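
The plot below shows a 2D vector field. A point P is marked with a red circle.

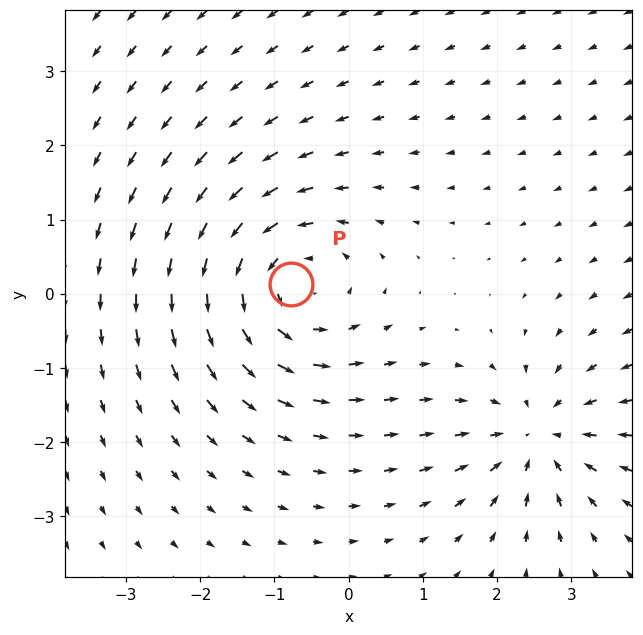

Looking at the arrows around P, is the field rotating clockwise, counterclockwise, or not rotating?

Near P at (-0.8, 0.1) the arrows circulate counterclockwise. The curl (z-component) there is about +4; positive curl means counterclockwise rotation.

counterclockwise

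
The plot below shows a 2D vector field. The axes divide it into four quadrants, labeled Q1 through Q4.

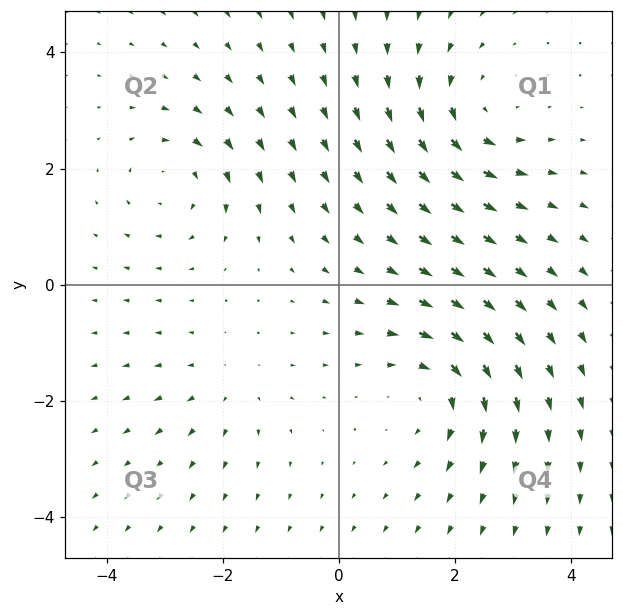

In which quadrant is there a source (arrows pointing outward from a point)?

The source sits at approximately (-1.9, -1.8), which lies in quadrant Q3. The divergence there is about +2, positive as expected for a source.

Q3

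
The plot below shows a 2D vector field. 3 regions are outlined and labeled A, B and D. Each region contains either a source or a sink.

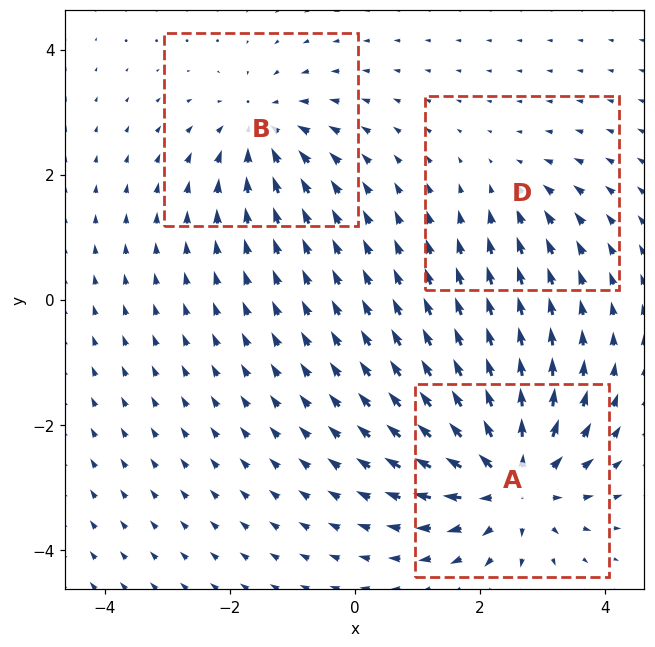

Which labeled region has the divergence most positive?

A

Divergence at each region's feature centre — A: about +6, B: about -4, D: about -2. Region A is most positive.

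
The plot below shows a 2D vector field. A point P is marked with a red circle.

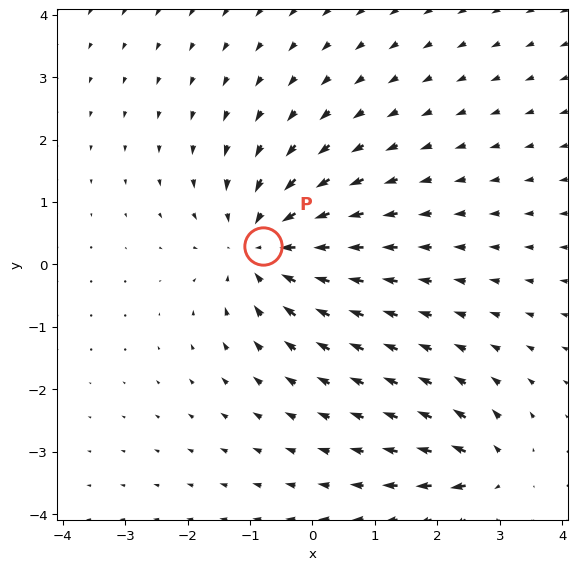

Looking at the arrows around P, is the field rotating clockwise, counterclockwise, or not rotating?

not rotating

Near P at (-0.8, 0.3) the arrows show no circulation. The curl there is ≈0.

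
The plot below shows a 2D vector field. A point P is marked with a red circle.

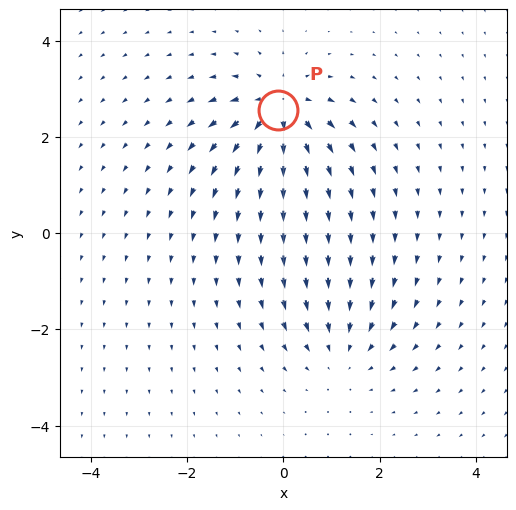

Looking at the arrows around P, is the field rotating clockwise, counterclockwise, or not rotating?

not rotating

Near P at (-0.1, 2.6) the arrows show no circulation. The curl there is ≈0.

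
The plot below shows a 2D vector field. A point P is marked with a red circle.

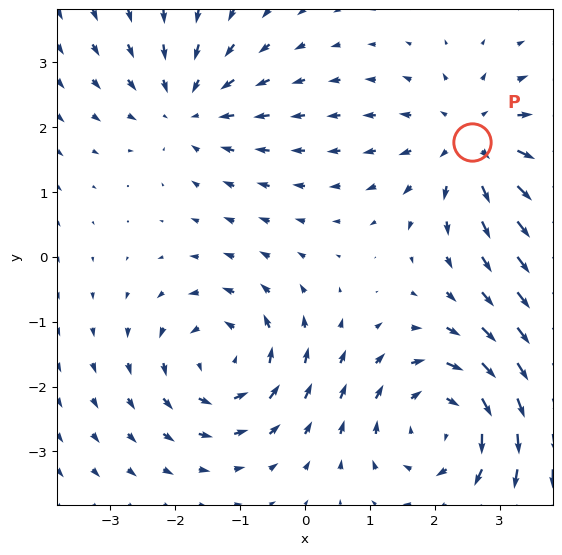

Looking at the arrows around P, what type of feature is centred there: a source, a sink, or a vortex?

source

At P (2.6, 1.8) the arrows spread outward. Divergence about +4, curl ≈0 — positive divergence with near-zero curl is a source.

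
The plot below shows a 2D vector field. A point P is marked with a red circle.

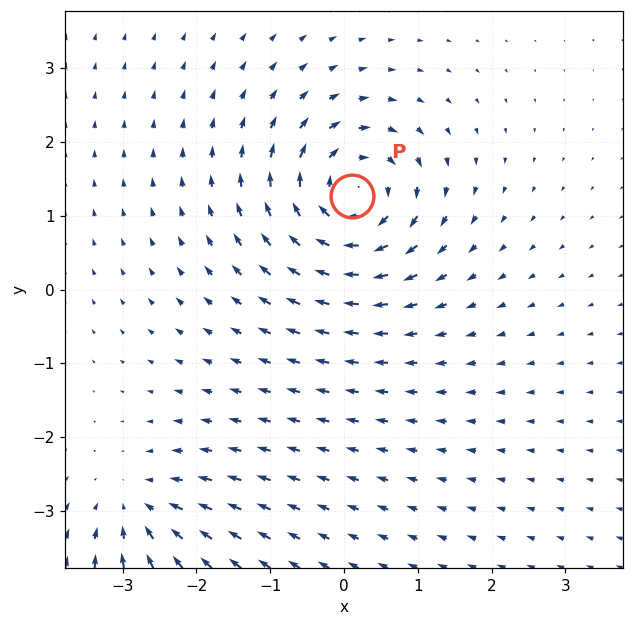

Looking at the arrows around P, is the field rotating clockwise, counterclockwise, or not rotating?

clockwise

Near P at (0.1, 1.3) the arrows circulate clockwise. The curl (z-component) there is about -6; negative curl means clockwise rotation.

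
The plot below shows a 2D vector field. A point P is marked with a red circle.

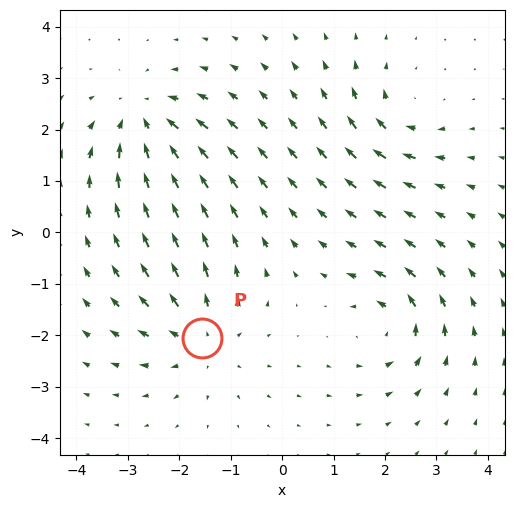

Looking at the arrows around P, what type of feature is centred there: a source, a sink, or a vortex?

At P (-1.6, -2.0) the arrows spread outward. Divergence about +4, curl ≈0 — positive divergence with near-zero curl is a source.

source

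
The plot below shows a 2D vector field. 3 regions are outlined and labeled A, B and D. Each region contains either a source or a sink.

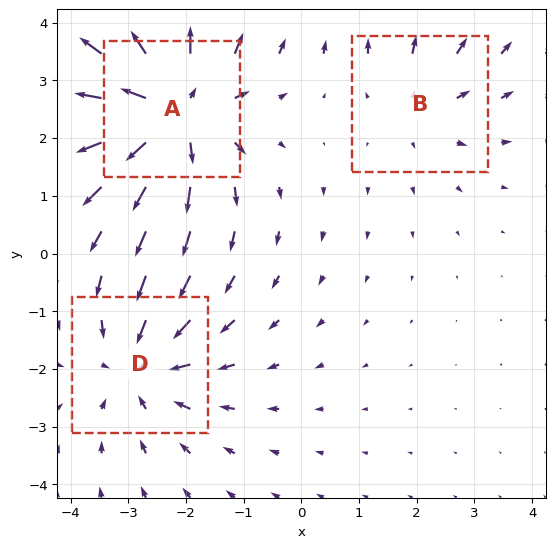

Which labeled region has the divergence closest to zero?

B

Divergence at each region's feature centre — A: about +5, B: about +2, D: about -3. Region B is closest to zero.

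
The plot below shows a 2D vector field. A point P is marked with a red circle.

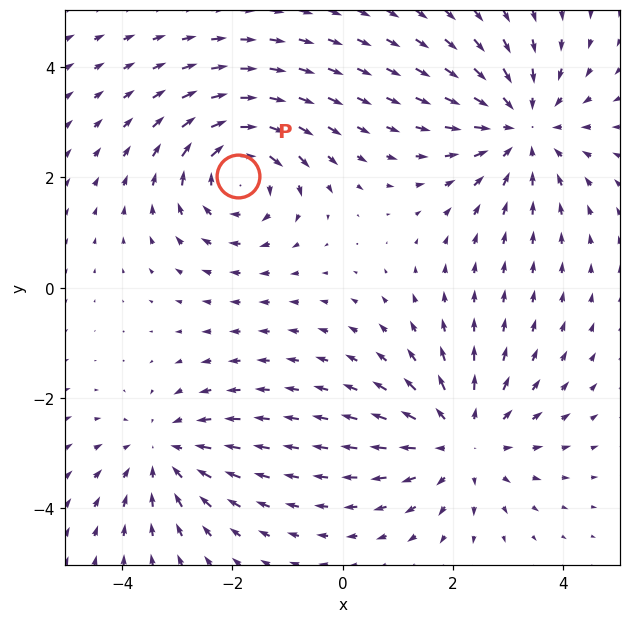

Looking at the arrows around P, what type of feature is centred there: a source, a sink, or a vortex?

At P (-1.9, 2.0) the arrows circulate clockwise. Divergence ≈0, curl about -4 — near-zero divergence with nonzero curl is a vortex.

vortex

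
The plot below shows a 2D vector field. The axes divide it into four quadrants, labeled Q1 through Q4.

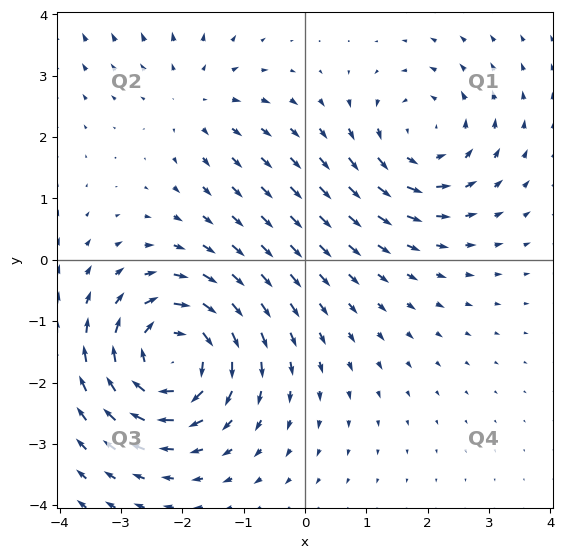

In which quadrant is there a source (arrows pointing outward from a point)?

The source sits at approximately (-1.8, 2.6), which lies in quadrant Q2. The divergence there is about +2, positive as expected for a source.

Q2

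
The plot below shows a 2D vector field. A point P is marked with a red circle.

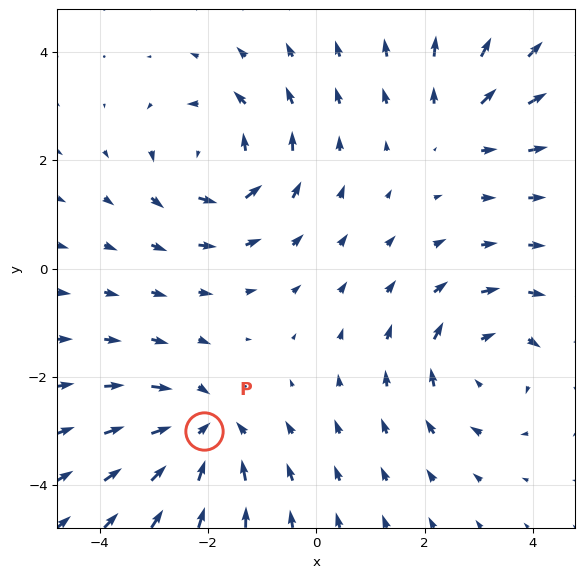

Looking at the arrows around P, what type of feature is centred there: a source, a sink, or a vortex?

At P (-2.1, -3.0) the arrows converge inward. Divergence about -6, curl ≈0 — negative divergence with near-zero curl is a sink.

sink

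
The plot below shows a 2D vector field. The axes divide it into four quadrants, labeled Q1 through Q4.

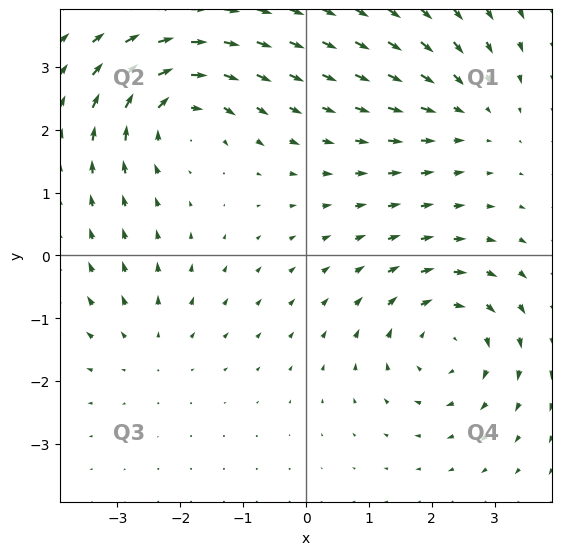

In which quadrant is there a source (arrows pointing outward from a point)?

Q3

The source sits at approximately (-2.5, -1.5), which lies in quadrant Q3. The divergence there is about +2, positive as expected for a source.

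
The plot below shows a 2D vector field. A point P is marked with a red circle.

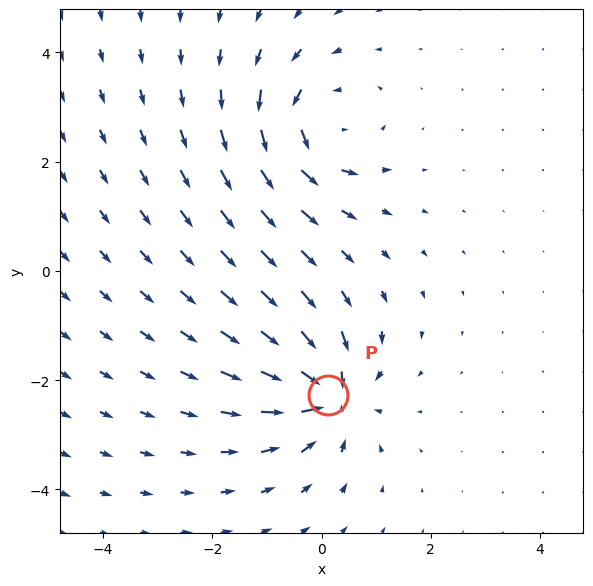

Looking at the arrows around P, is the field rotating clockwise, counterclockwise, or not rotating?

not rotating

Near P at (0.1, -2.3) the arrows show no circulation. The curl there is ≈0.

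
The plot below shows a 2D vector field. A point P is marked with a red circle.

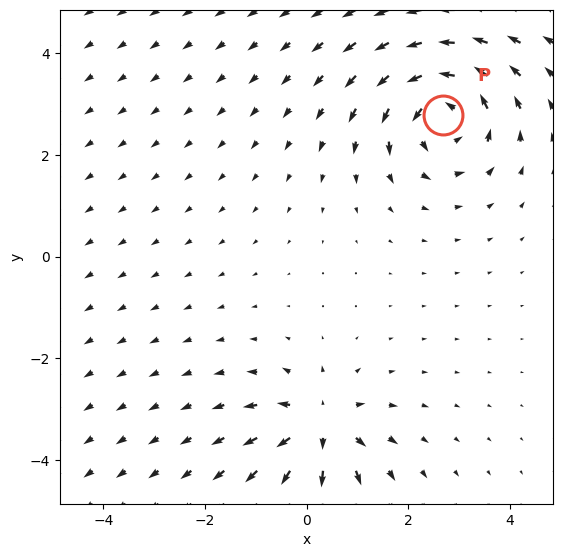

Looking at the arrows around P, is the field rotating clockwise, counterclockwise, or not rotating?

counterclockwise

Near P at (2.7, 2.8) the arrows circulate counterclockwise. The curl (z-component) there is about +5; positive curl means counterclockwise rotation.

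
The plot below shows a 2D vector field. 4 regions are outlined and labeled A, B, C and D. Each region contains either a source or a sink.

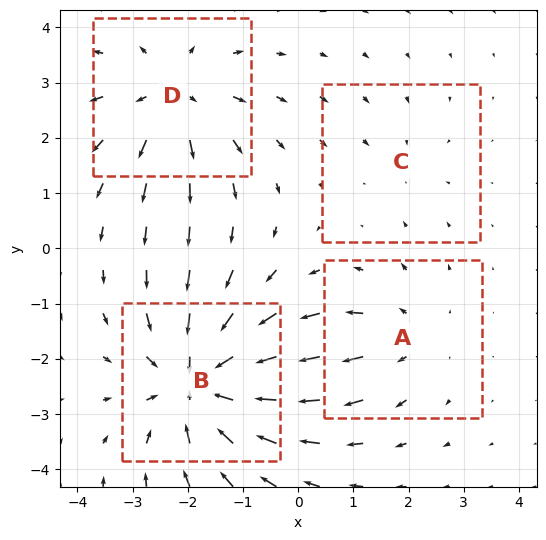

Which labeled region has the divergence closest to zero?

C

Divergence at each region's feature centre — A: about +3, B: about -6, C: about -2, D: about +4. Region C is closest to zero.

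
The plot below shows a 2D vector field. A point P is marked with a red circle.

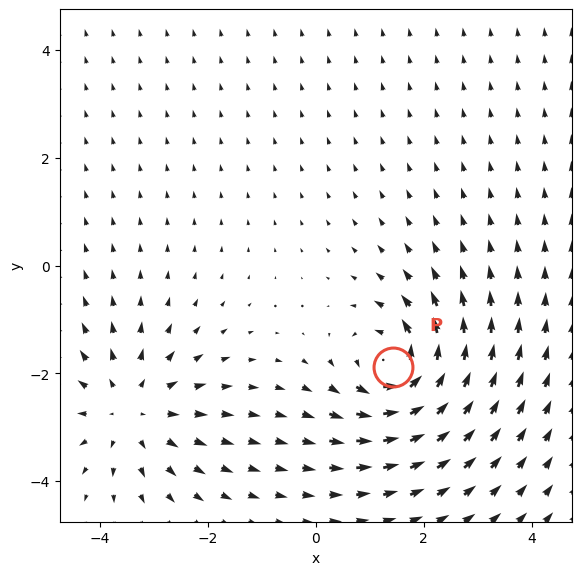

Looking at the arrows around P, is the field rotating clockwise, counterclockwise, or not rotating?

counterclockwise

Near P at (1.4, -1.9) the arrows circulate counterclockwise. The curl (z-component) there is about +7; positive curl means counterclockwise rotation.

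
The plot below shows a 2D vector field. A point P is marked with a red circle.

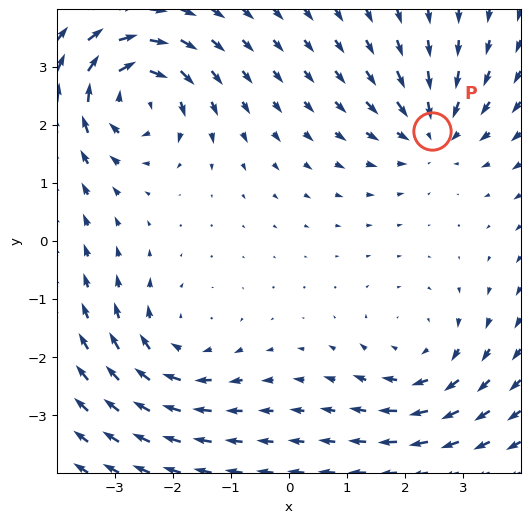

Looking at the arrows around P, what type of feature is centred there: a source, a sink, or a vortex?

sink

At P (2.5, 1.9) the arrows converge inward. Divergence about -4, curl ≈0 — negative divergence with near-zero curl is a sink.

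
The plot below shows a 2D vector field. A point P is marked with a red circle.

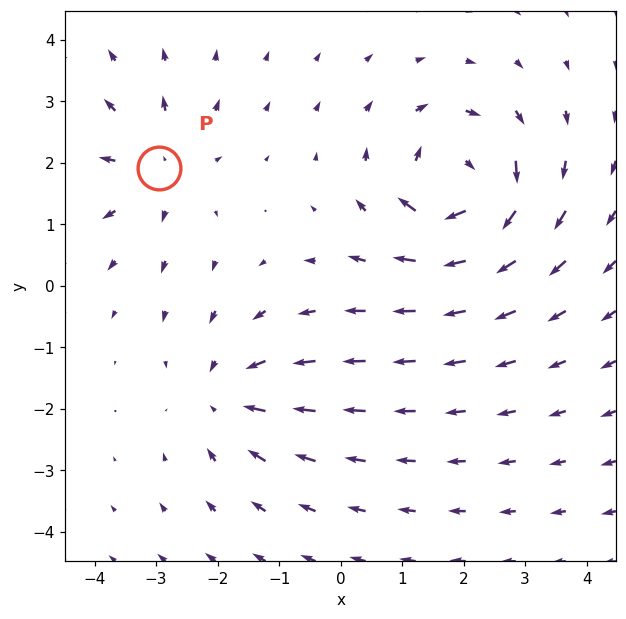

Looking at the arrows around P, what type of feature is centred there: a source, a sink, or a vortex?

source

At P (-2.9, 1.9) the arrows spread outward. Divergence about +3, curl ≈0 — positive divergence with near-zero curl is a source.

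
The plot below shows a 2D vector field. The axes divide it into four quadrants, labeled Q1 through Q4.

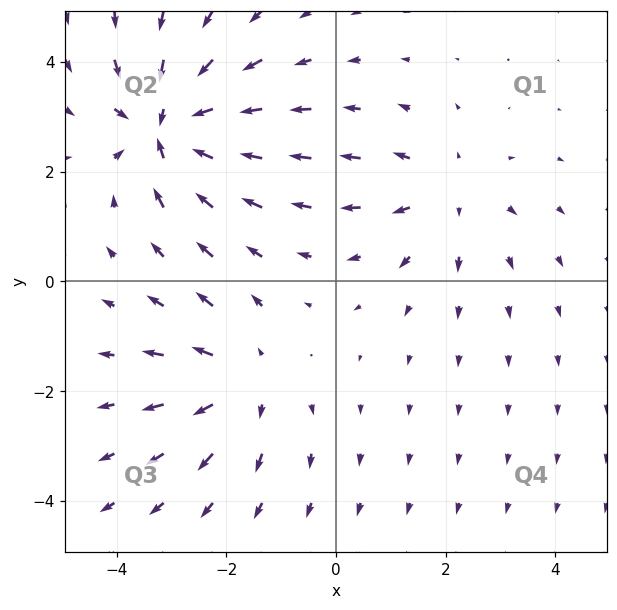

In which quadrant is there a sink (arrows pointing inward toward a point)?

The sink sits at approximately (-3.1, 2.8), which lies in quadrant Q2. The divergence there is about -6, negative as expected for a sink.

Q2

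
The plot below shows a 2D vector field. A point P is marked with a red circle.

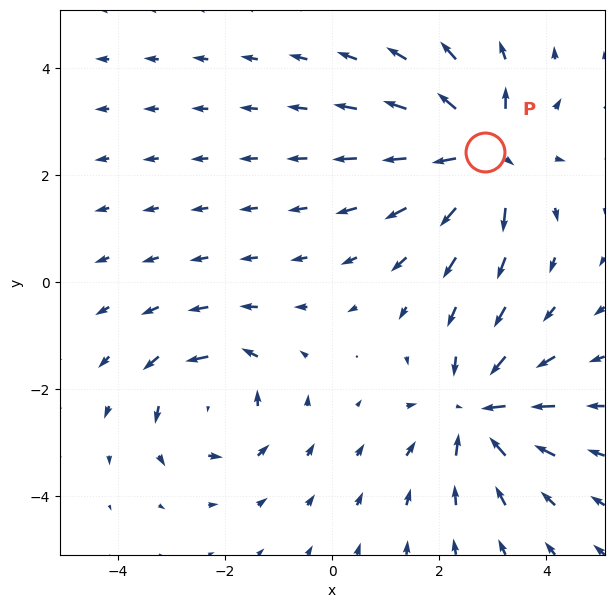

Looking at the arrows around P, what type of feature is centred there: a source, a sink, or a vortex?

source

At P (2.8, 2.4) the arrows spread outward. Divergence about +7, curl ≈0 — positive divergence with near-zero curl is a source.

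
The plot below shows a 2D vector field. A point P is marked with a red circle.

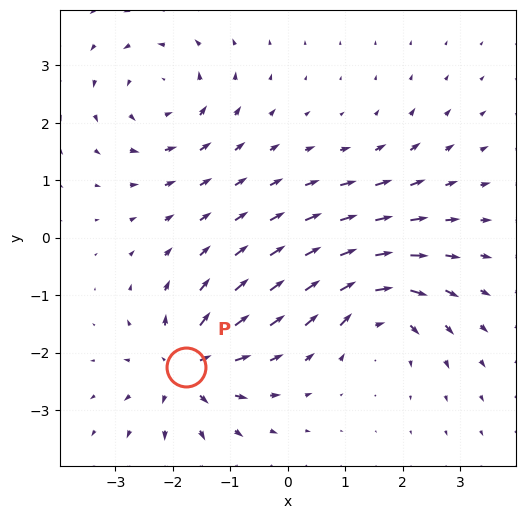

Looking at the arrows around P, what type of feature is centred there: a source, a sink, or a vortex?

At P (-1.8, -2.3) the arrows spread outward. Divergence about +7, curl ≈0 — positive divergence with near-zero curl is a source.

source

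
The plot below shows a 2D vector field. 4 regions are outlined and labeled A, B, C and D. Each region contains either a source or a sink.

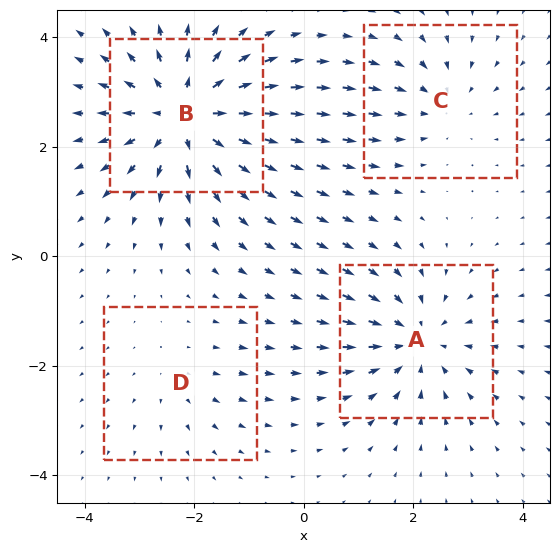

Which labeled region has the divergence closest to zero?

Divergence at each region's feature centre — A: about -5, B: about +6, C: about -3, D: about +2. Region D is closest to zero.

D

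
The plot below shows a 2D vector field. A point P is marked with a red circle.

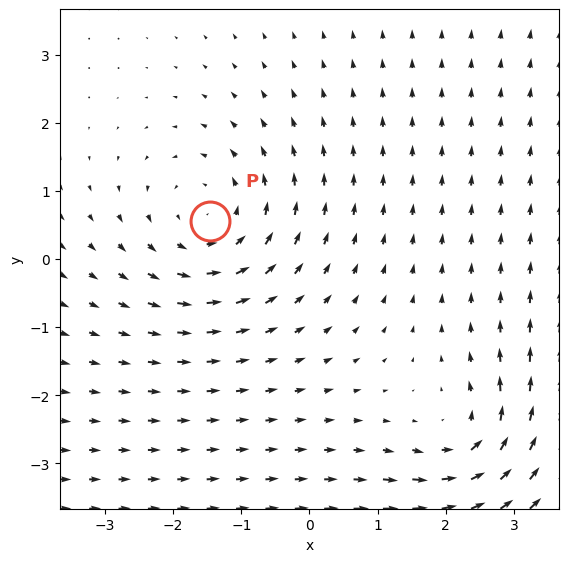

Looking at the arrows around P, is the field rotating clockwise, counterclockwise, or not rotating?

counterclockwise

Near P at (-1.5, 0.6) the arrows circulate counterclockwise. The curl (z-component) there is about +3; positive curl means counterclockwise rotation.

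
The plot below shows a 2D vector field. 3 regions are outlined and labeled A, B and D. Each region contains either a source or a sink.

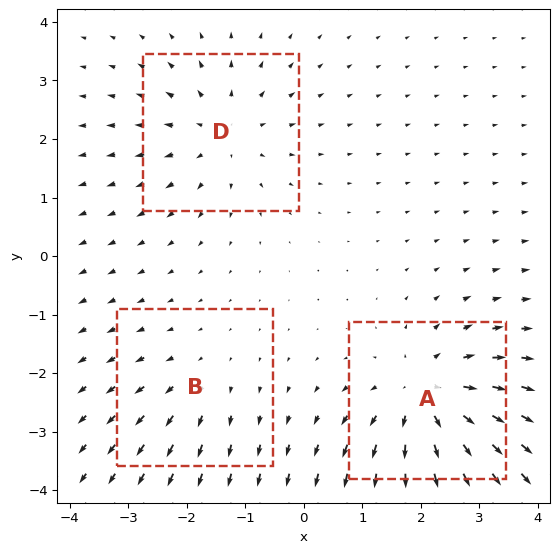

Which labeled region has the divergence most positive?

A

Divergence at each region's feature centre — A: about +4, B: about +2, D: about +3. Region A is most positive.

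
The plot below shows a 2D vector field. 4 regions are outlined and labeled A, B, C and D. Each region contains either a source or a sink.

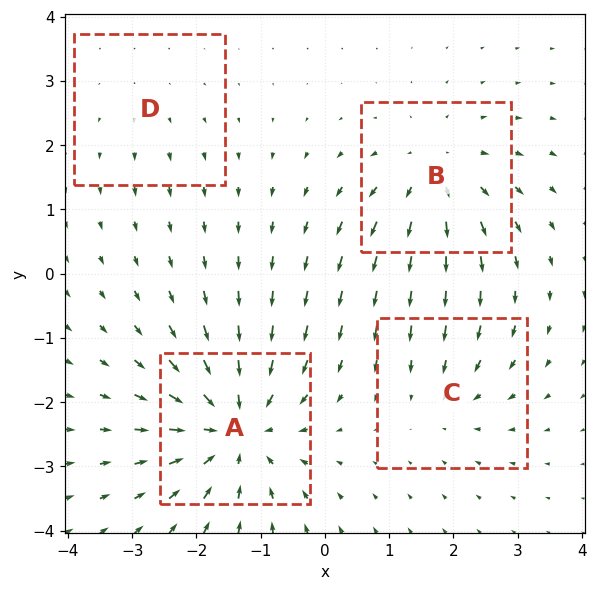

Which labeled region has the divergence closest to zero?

Divergence at each region's feature centre — A: about -7, B: about +5, C: about -3, D: about +2. Region D is closest to zero.

D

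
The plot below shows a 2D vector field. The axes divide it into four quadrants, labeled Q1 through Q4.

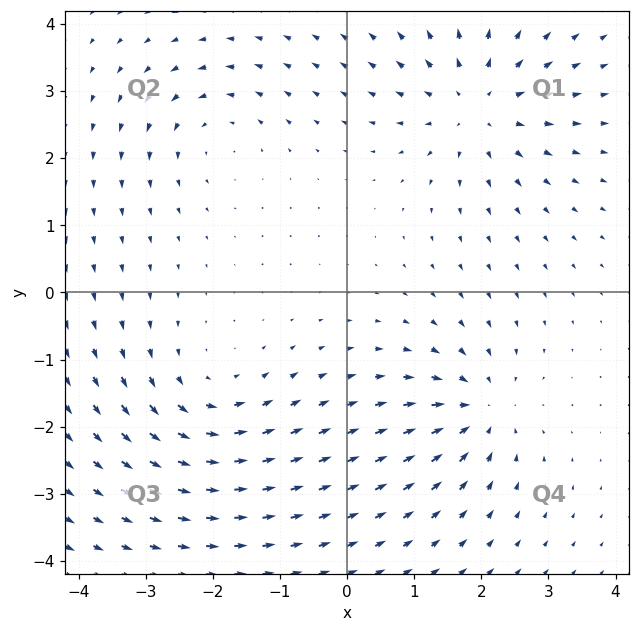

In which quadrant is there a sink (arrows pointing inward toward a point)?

The sink sits at approximately (2.0, -1.8), which lies in quadrant Q4. The divergence there is about -5, negative as expected for a sink.

Q4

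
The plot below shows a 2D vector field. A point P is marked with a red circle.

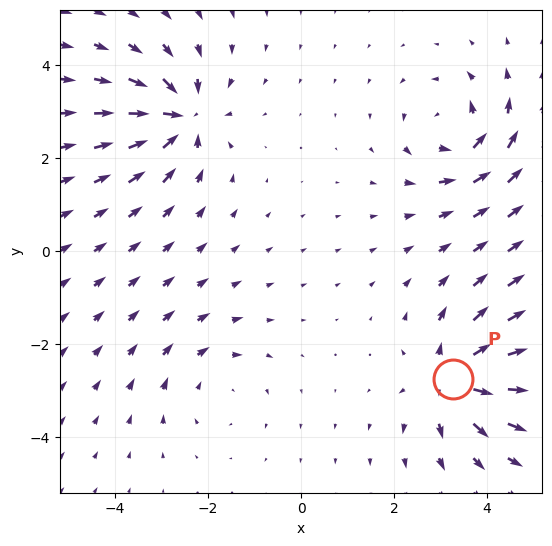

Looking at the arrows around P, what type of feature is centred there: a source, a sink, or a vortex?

source

At P (3.3, -2.7) the arrows spread outward. Divergence about +6, curl ≈0 — positive divergence with near-zero curl is a source.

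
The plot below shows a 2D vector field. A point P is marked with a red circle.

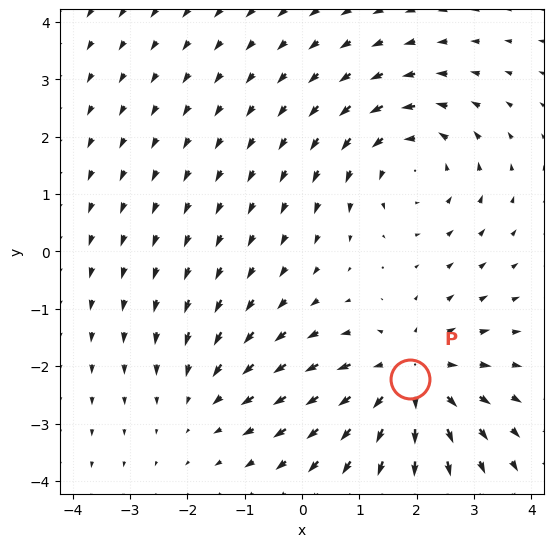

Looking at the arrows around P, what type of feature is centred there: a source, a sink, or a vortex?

At P (1.9, -2.2) the arrows spread outward. Divergence about +4, curl ≈0 — positive divergence with near-zero curl is a source.

source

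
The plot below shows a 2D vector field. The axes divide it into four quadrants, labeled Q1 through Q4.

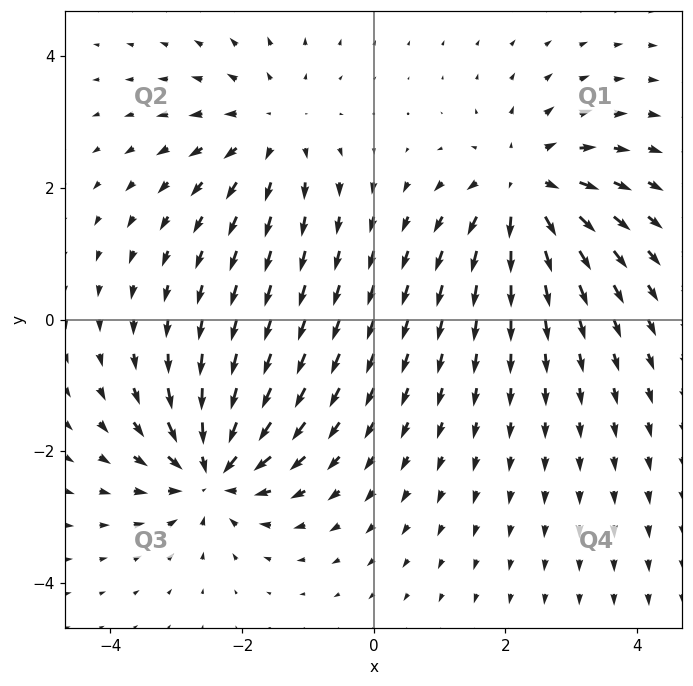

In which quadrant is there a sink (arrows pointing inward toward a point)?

Q3

The sink sits at approximately (-2.5, -2.3), which lies in quadrant Q3. The divergence there is about -5, negative as expected for a sink.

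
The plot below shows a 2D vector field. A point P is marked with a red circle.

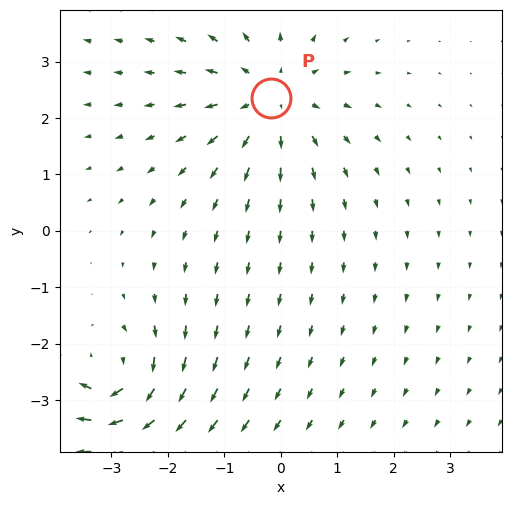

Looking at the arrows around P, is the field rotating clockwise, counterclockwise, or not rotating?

not rotating

Near P at (-0.2, 2.4) the arrows show no circulation. The curl there is ≈0.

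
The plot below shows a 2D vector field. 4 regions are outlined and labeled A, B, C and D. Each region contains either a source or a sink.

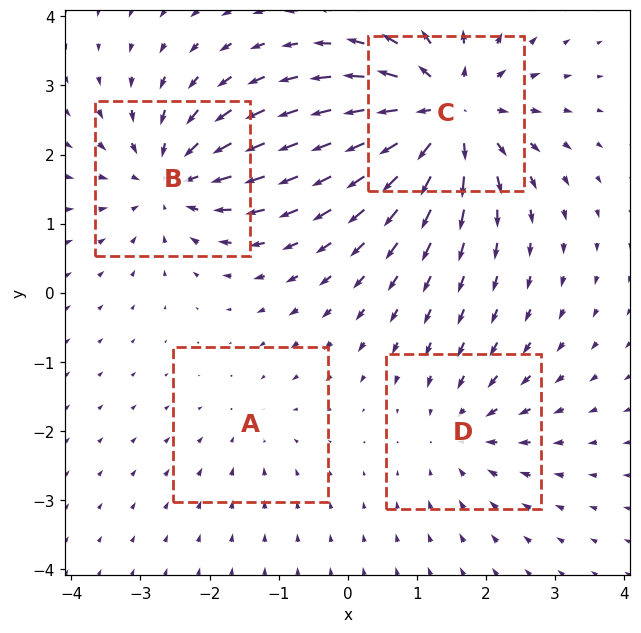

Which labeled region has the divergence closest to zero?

A

Divergence at each region's feature centre — A: about -2, B: about -6, C: about +8, D: about -4. Region A is closest to zero.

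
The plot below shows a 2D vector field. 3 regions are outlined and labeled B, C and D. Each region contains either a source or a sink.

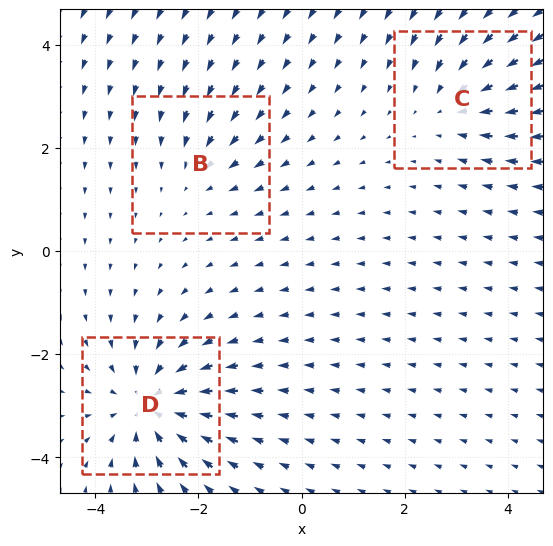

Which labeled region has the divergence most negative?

Divergence at each region's feature centre — B: about -2, C: about -3, D: about -4. Region D is most negative.

D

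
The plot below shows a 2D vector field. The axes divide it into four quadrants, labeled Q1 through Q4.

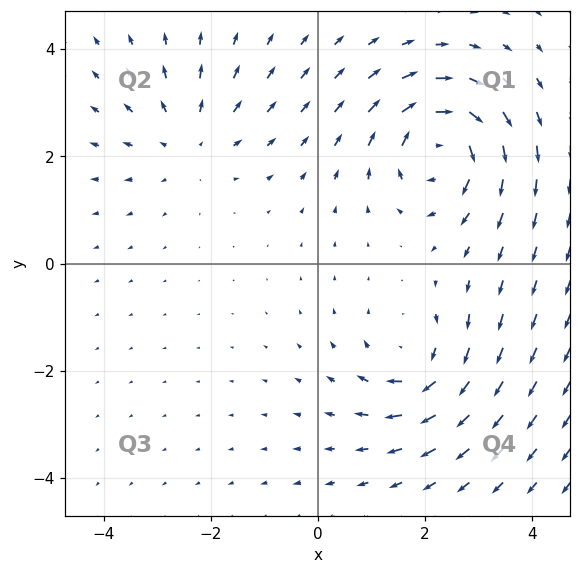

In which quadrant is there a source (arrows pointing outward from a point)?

Q2

The source sits at approximately (-2.4, 2.3), which lies in quadrant Q2. The divergence there is about +3, positive as expected for a source.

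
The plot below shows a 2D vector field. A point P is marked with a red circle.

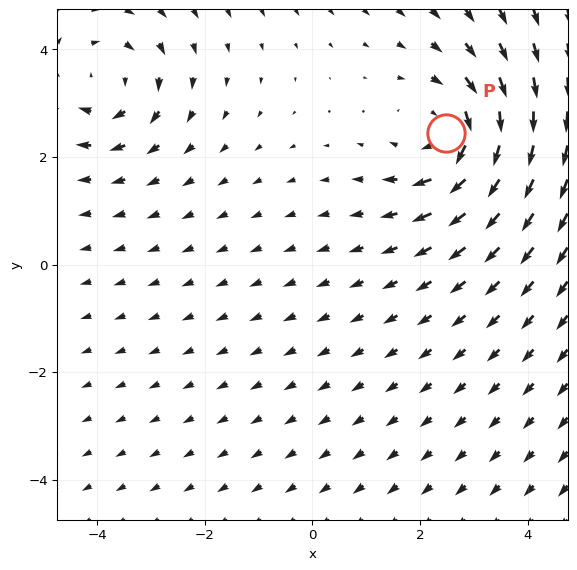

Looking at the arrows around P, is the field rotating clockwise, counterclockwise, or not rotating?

clockwise

Near P at (2.5, 2.4) the arrows circulate clockwise. The curl (z-component) there is about -4; negative curl means clockwise rotation.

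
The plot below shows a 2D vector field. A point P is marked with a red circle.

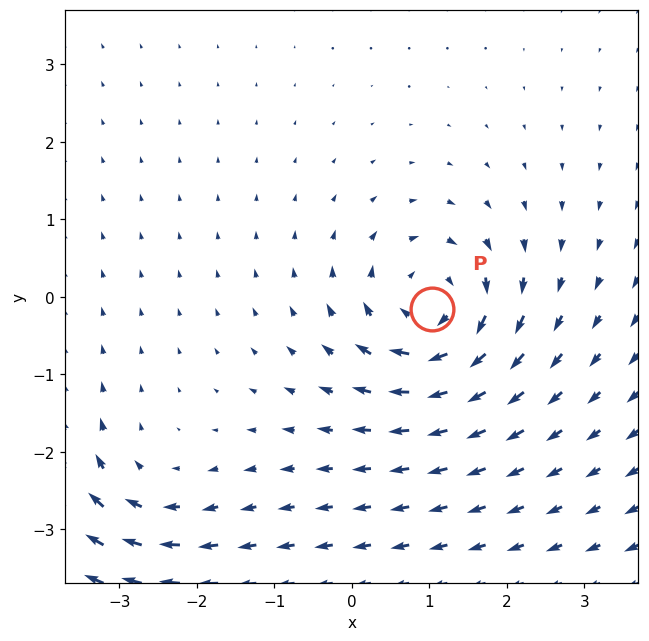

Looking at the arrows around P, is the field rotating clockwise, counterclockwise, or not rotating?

Near P at (1.0, -0.2) the arrows circulate clockwise. The curl (z-component) there is about -6; negative curl means clockwise rotation.

clockwise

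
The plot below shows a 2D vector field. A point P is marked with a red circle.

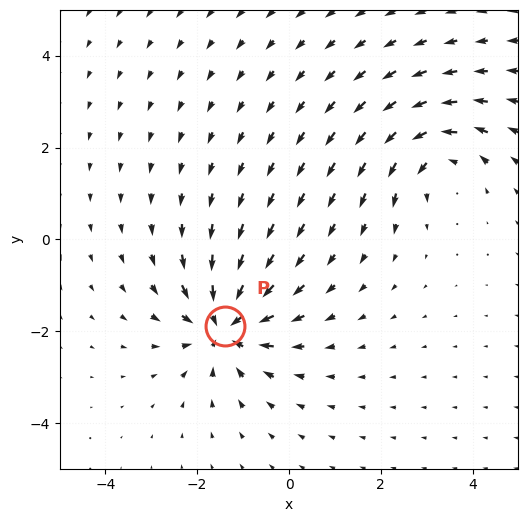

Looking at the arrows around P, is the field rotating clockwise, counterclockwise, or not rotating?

not rotating

Near P at (-1.4, -1.9) the arrows show no circulation. The curl there is ≈0.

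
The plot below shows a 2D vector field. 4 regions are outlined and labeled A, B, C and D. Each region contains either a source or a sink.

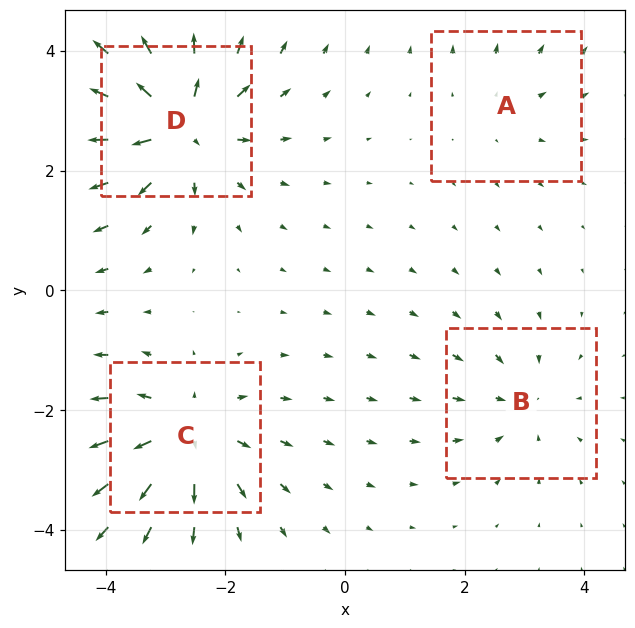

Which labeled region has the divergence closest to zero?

A

Divergence at each region's feature centre — A: about +2, B: about -3, C: about +6, D: about +8. Region A is closest to zero.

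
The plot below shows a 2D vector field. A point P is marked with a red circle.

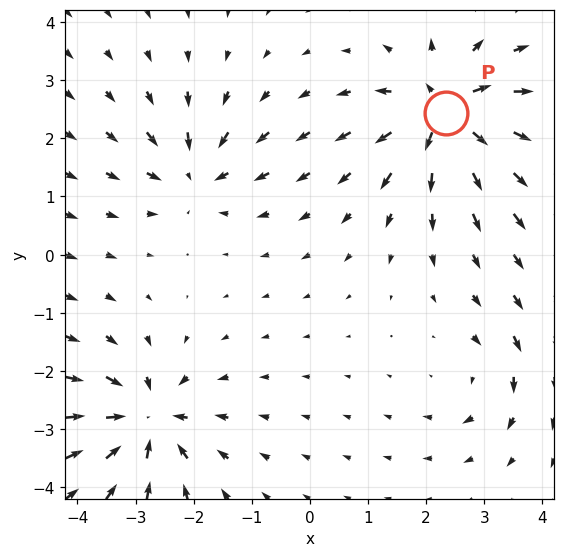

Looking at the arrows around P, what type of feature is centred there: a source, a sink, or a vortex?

source

At P (2.3, 2.4) the arrows spread outward. Divergence about +7, curl ≈0 — positive divergence with near-zero curl is a source.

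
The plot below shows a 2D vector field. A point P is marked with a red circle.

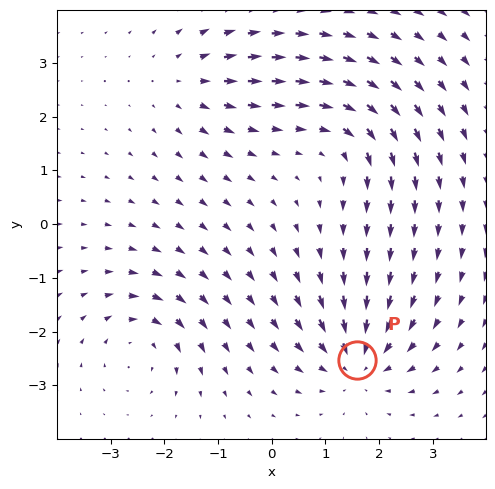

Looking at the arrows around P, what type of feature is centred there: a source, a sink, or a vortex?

At P (1.6, -2.5) the arrows converge inward. Divergence about -5, curl ≈0 — negative divergence with near-zero curl is a sink.

sink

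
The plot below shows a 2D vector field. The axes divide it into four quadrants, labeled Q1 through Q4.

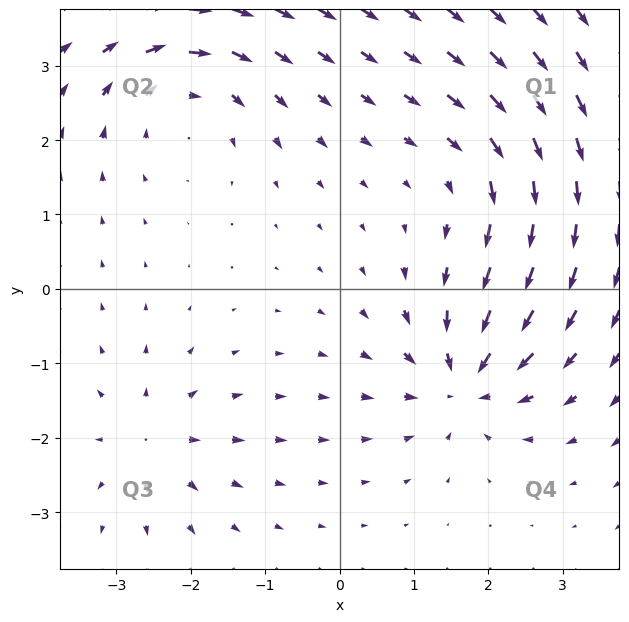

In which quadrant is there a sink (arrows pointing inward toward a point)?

The sink sits at approximately (1.7, -1.2), which lies in quadrant Q4. The divergence there is about -6, negative as expected for a sink.

Q4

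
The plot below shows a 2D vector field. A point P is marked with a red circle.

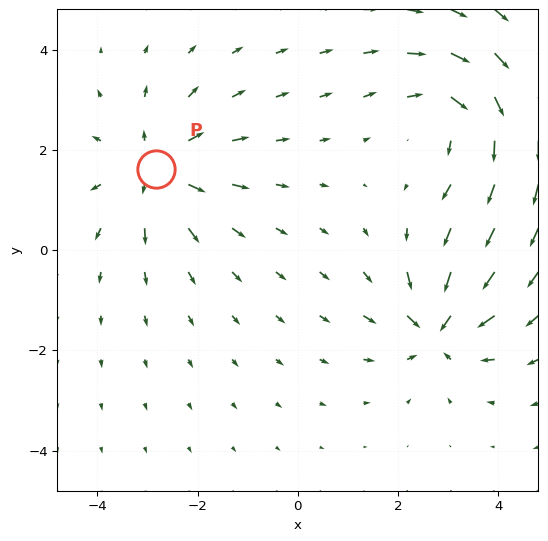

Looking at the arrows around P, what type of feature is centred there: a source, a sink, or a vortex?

At P (-2.8, 1.6) the arrows spread outward. Divergence about +4, curl ≈0 — positive divergence with near-zero curl is a source.

source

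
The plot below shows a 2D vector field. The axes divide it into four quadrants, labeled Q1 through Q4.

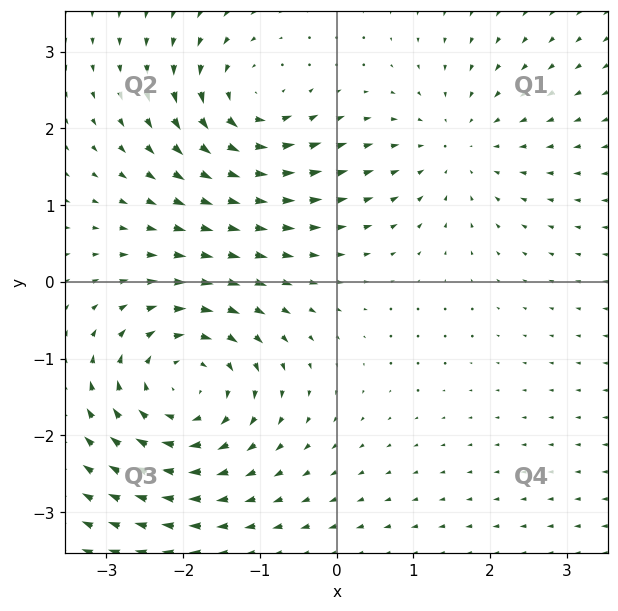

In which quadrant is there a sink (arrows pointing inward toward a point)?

Q1

The sink sits at approximately (1.6, 1.8), which lies in quadrant Q1. The divergence there is about -3, negative as expected for a sink.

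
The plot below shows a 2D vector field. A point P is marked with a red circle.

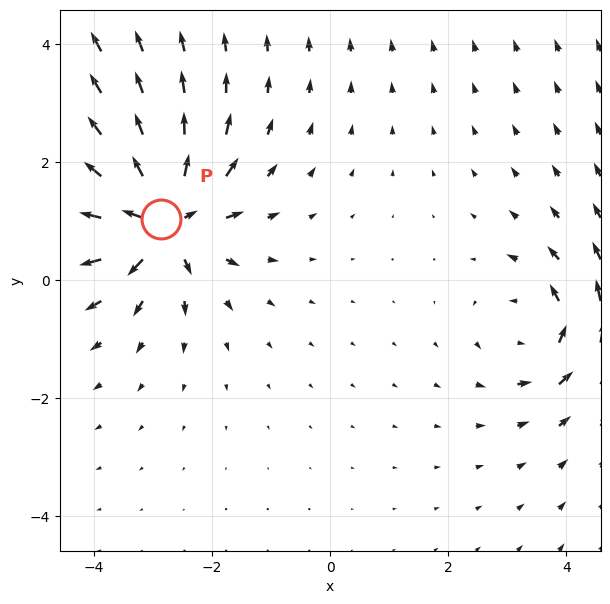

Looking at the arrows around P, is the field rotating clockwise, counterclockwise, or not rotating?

not rotating

Near P at (-2.9, 1.0) the arrows show no circulation. The curl there is ≈0.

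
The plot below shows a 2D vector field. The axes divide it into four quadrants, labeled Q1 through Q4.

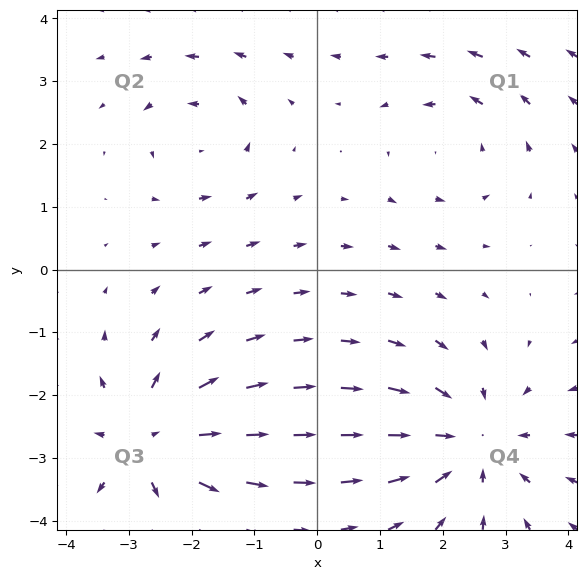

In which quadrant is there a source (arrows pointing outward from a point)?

The source sits at approximately (-2.7, -2.7), which lies in quadrant Q3. The divergence there is about +4, positive as expected for a source.

Q3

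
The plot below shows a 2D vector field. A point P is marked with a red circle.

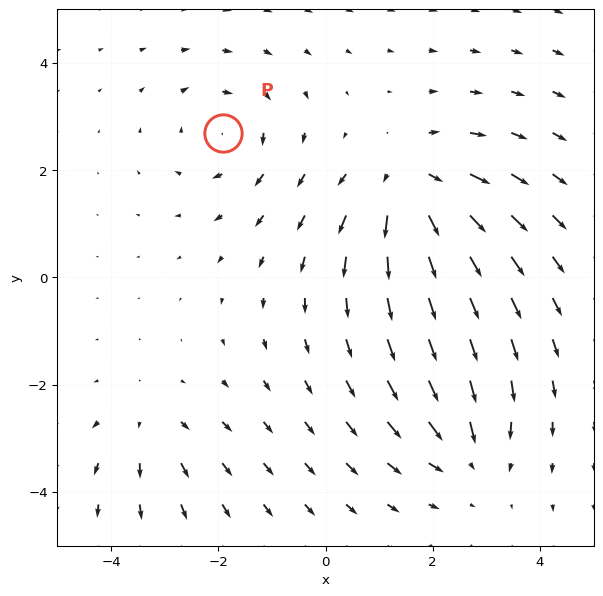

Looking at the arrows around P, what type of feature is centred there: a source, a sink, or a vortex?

vortex

At P (-1.9, 2.7) the arrows circulate clockwise. Divergence ≈0, curl about -3 — near-zero divergence with nonzero curl is a vortex.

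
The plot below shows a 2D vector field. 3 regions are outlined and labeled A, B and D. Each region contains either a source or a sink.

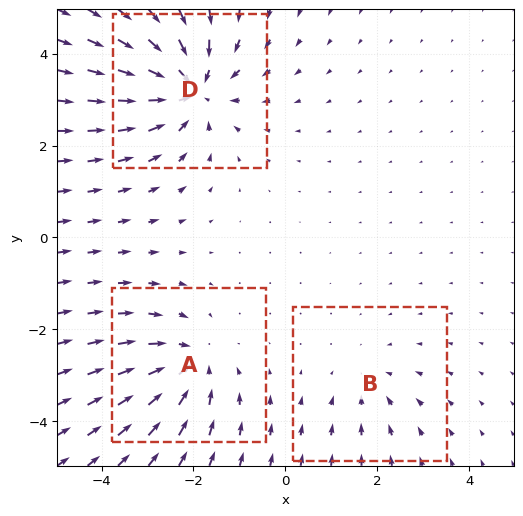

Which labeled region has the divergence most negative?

D

Divergence at each region's feature centre — A: about -3, B: about -2, D: about -5. Region D is most negative.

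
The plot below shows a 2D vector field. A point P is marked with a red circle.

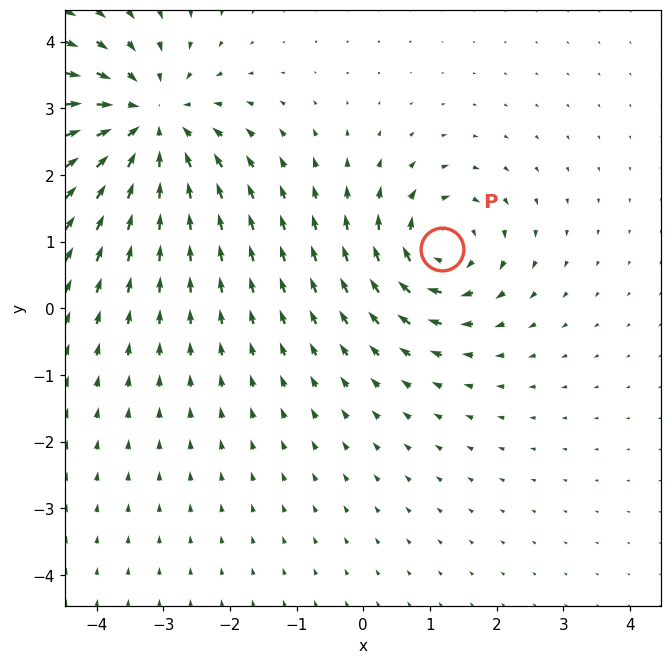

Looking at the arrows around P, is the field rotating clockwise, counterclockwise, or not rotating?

Near P at (1.2, 0.9) the arrows circulate clockwise. The curl (z-component) there is about -5; negative curl means clockwise rotation.

clockwise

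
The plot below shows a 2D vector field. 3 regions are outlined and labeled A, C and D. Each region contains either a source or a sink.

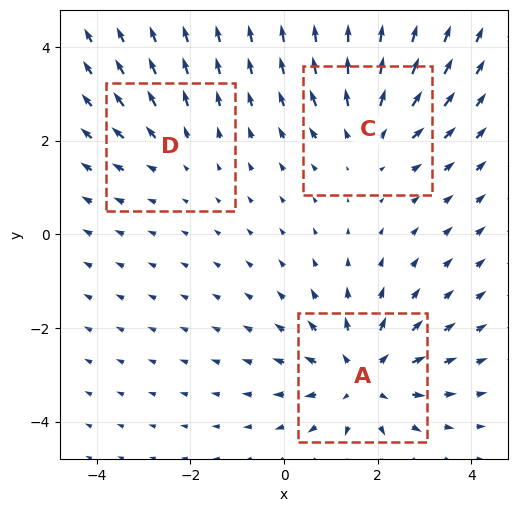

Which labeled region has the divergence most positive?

A

Divergence at each region's feature centre — A: about +4, C: about +3, D: about +2. Region A is most positive.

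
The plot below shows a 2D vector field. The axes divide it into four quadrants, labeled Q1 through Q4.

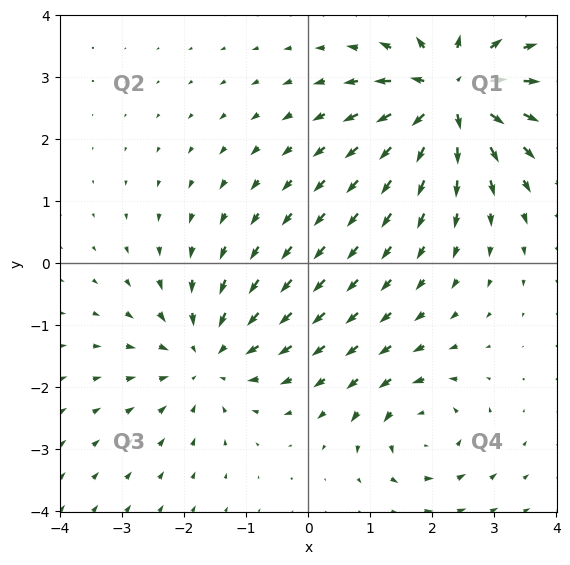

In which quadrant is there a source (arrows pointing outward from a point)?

Q1

The source sits at approximately (2.3, 2.7), which lies in quadrant Q1. The divergence there is about +6, positive as expected for a source.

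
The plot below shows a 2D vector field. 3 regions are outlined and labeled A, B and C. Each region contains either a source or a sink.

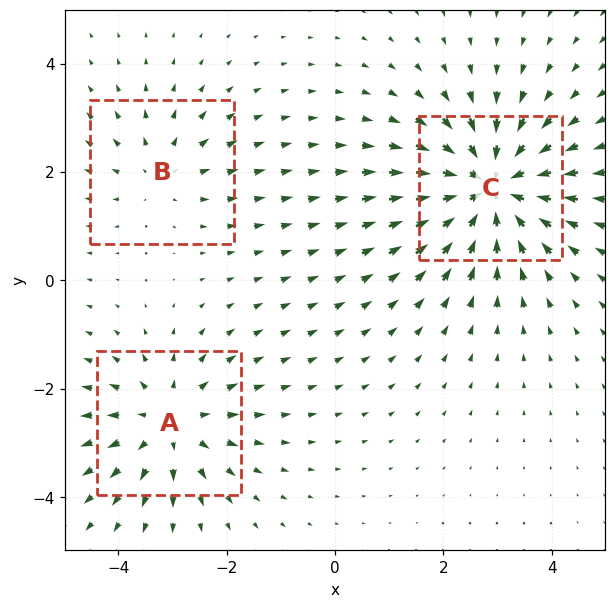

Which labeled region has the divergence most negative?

C

Divergence at each region's feature centre — A: about +3, B: about +2, C: about -5. Region C is most negative.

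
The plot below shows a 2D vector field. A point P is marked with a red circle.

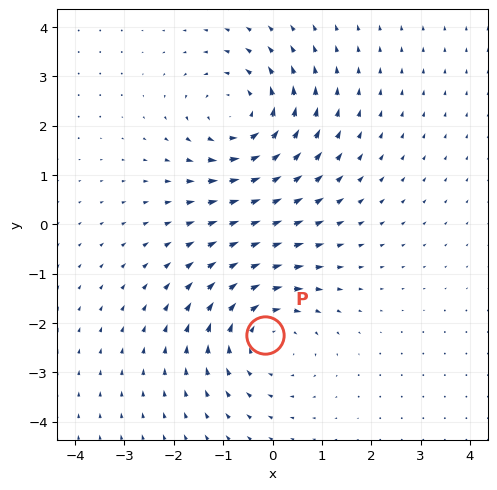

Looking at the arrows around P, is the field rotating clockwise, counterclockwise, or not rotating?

clockwise

Near P at (-0.2, -2.2) the arrows circulate clockwise. The curl (z-component) there is about -4; negative curl means clockwise rotation.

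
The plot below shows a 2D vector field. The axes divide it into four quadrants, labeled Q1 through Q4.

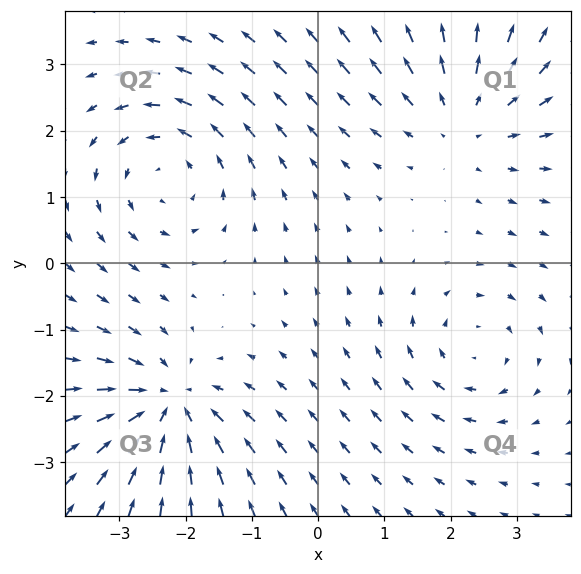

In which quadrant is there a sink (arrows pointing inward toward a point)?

The sink sits at approximately (-2.3, -2.1), which lies in quadrant Q3. The divergence there is about -5, negative as expected for a sink.

Q3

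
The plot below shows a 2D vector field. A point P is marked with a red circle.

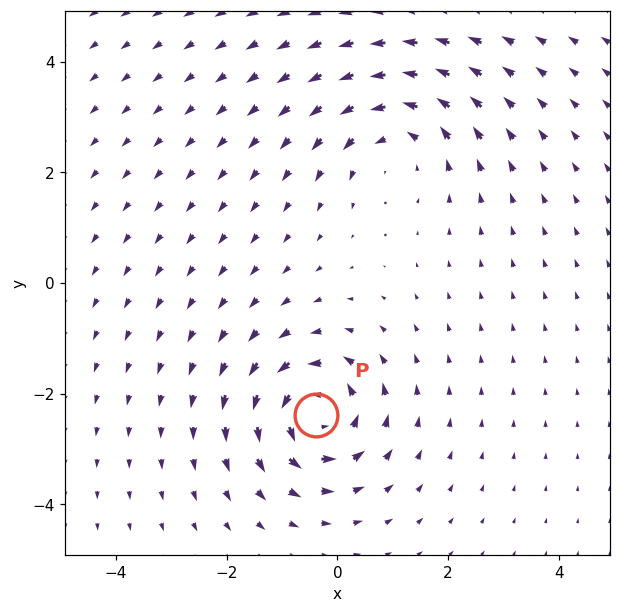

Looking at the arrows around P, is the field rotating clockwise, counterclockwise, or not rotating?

counterclockwise

Near P at (-0.4, -2.4) the arrows circulate counterclockwise. The curl (z-component) there is about +7; positive curl means counterclockwise rotation.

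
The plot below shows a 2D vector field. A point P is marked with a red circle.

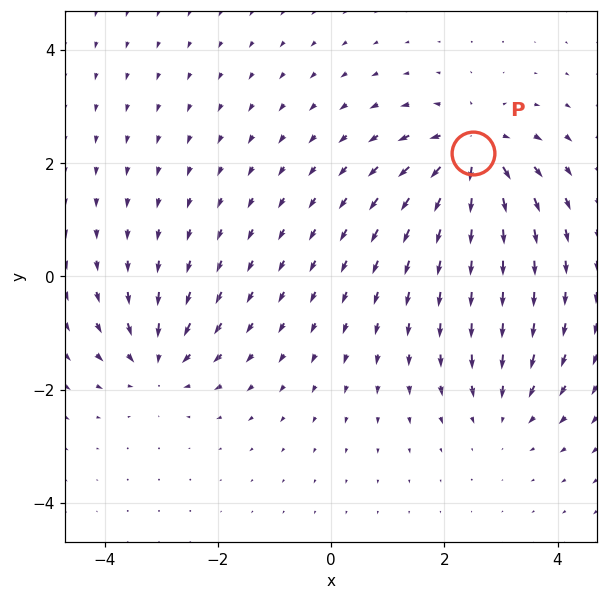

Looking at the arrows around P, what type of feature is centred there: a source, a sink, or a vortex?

source

At P (2.5, 2.2) the arrows spread outward. Divergence about +7, curl ≈0 — positive divergence with near-zero curl is a source.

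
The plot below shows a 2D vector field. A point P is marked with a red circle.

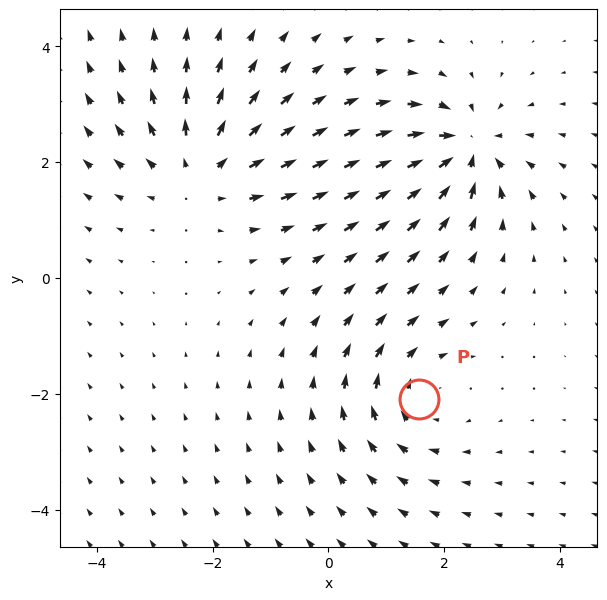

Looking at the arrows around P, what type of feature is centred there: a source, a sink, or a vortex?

vortex

At P (1.6, -2.1) the arrows circulate clockwise. Divergence ≈0, curl about -4 — near-zero divergence with nonzero curl is a vortex.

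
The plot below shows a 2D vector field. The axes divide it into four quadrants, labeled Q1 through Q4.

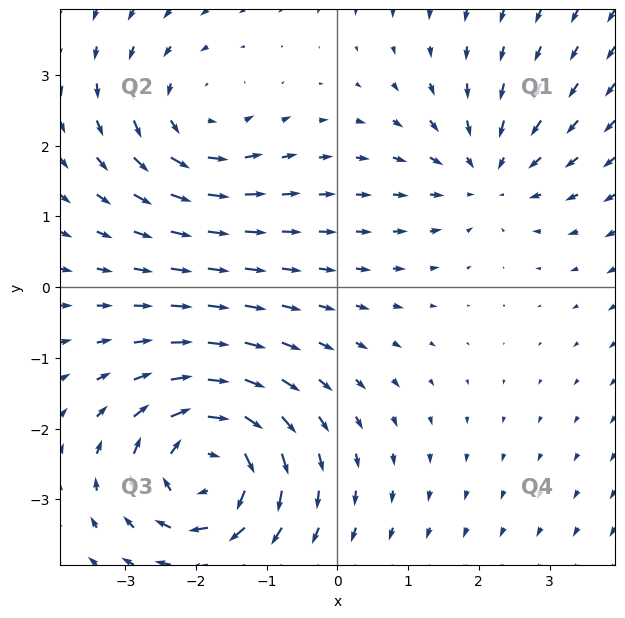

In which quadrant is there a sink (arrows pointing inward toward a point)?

The sink sits at approximately (2.1, 1.6), which lies in quadrant Q1. The divergence there is about -3, negative as expected for a sink.

Q1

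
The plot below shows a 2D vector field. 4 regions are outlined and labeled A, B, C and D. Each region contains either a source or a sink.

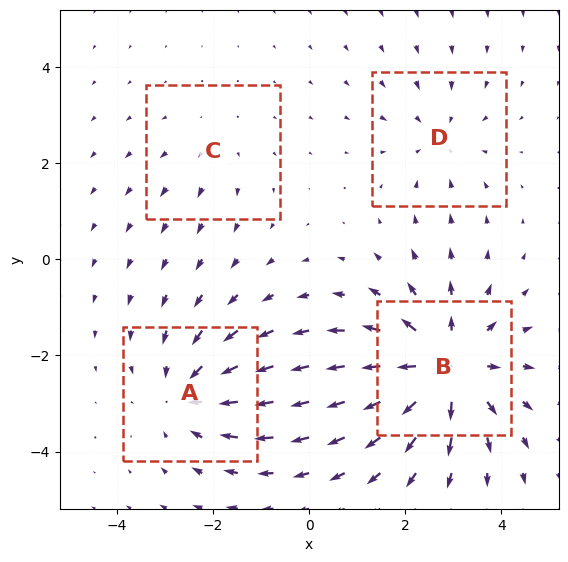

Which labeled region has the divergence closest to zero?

C

Divergence at each region's feature centre — A: about -4, B: about +6, C: about +2, D: about -3. Region C is closest to zero.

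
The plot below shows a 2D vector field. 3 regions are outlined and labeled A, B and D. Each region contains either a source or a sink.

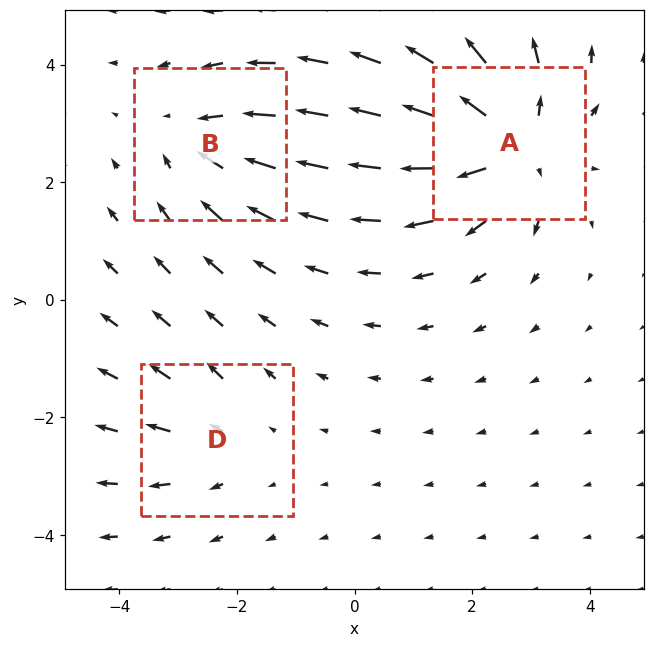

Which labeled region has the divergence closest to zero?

D

Divergence at each region's feature centre — A: about +5, B: about -3, D: about +2. Region D is closest to zero.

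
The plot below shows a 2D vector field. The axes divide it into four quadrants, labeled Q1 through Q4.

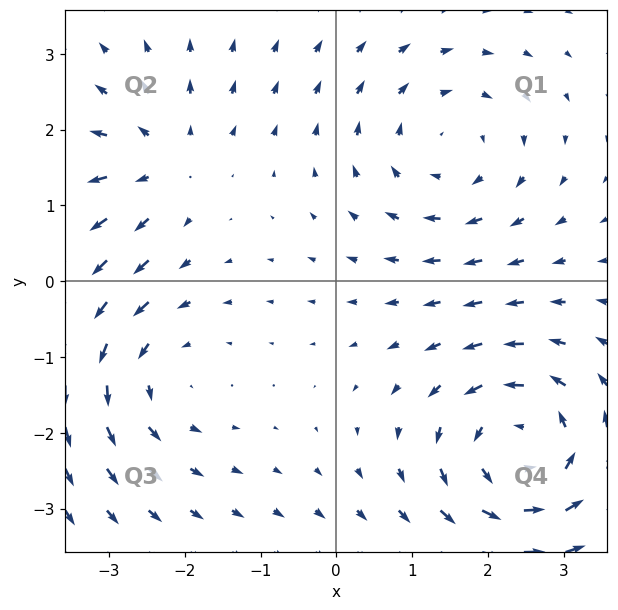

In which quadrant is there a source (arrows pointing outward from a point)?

Q2

The source sits at approximately (-2.3, 1.6), which lies in quadrant Q2. The divergence there is about +3, positive as expected for a source.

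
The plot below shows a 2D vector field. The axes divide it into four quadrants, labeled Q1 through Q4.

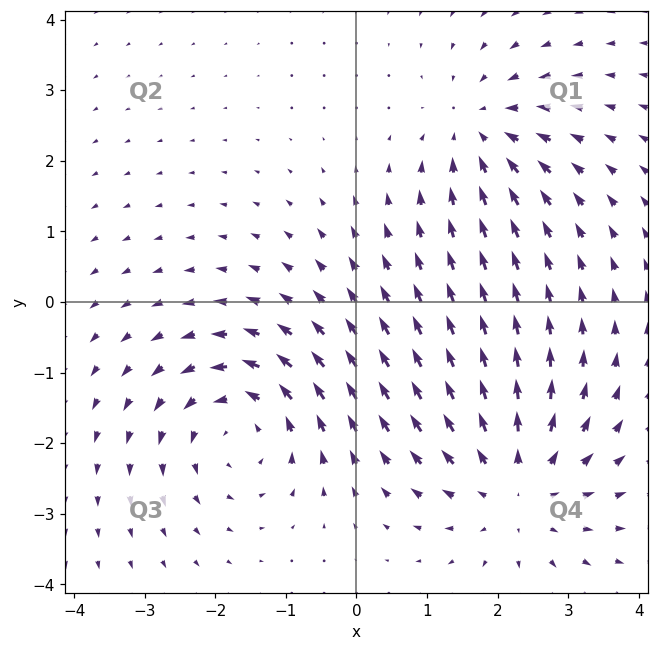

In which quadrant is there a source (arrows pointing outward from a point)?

Q4

The source sits at approximately (2.3, -2.6), which lies in quadrant Q4. The divergence there is about +3, positive as expected for a source.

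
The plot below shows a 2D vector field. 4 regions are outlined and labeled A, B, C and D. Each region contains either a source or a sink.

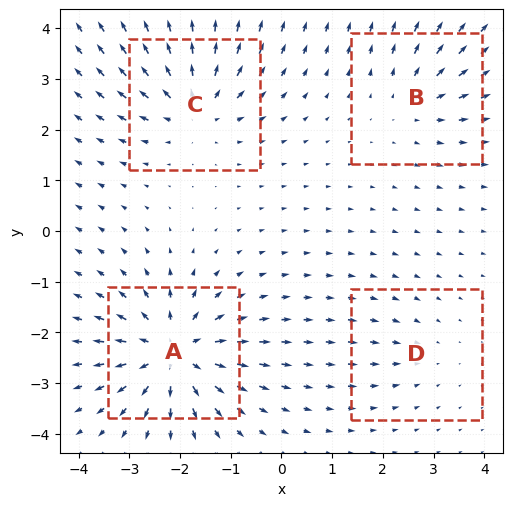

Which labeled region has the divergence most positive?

A

Divergence at each region's feature centre — A: about +8, B: about +4, C: about +6, D: about -2. Region A is most positive.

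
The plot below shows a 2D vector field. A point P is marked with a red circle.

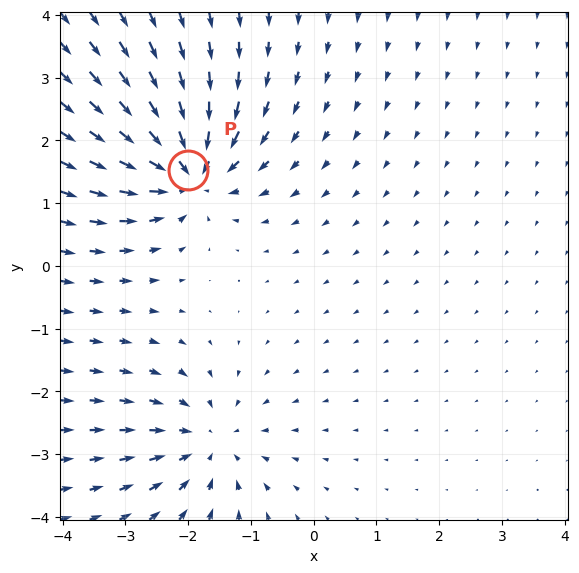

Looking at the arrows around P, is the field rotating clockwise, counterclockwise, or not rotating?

not rotating

Near P at (-2.0, 1.5) the arrows show no circulation. The curl there is ≈0.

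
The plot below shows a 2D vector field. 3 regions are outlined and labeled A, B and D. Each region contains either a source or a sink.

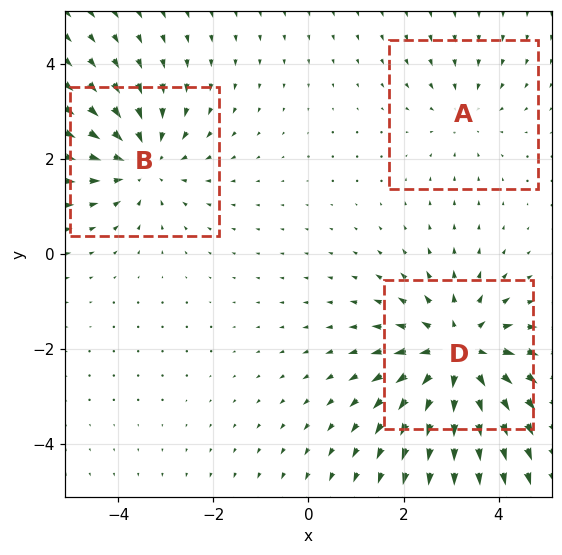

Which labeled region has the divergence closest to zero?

Divergence at each region's feature centre — A: about -2, B: about -3, D: about +4. Region A is closest to zero.

A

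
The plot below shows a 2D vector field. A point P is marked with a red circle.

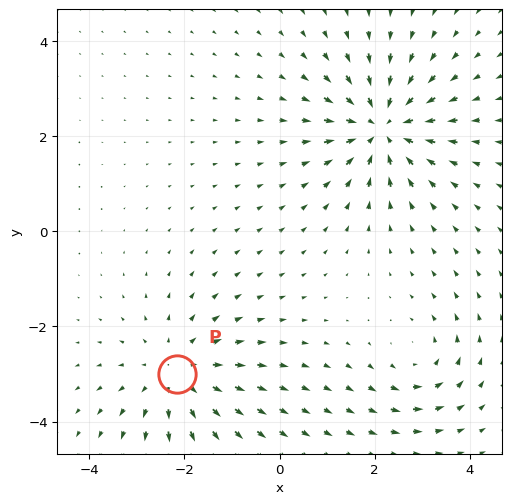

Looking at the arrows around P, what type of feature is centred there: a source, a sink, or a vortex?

source

At P (-2.2, -3.0) the arrows spread outward. Divergence about +3, curl ≈0 — positive divergence with near-zero curl is a source.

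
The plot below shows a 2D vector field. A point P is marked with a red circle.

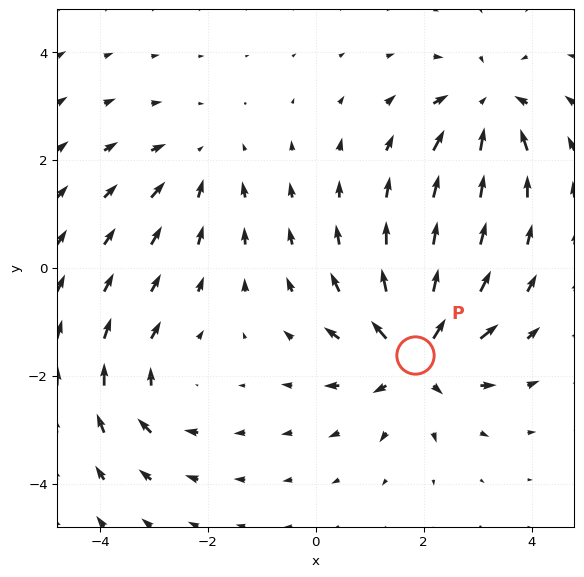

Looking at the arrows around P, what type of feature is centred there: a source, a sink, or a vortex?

source

At P (1.8, -1.6) the arrows spread outward. Divergence about +5, curl ≈0 — positive divergence with near-zero curl is a source.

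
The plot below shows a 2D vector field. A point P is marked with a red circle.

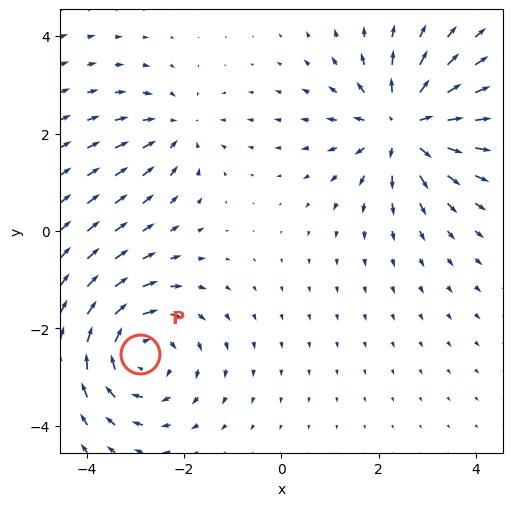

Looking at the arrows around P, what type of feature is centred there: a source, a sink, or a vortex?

At P (-2.9, -2.5) the arrows circulate clockwise. Divergence ≈0, curl about -4 — near-zero divergence with nonzero curl is a vortex.

vortex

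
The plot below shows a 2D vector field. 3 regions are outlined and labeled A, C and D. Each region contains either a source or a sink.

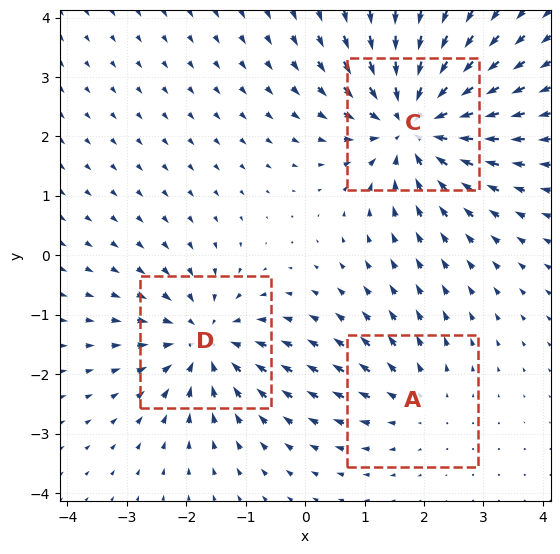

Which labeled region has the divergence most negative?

C

Divergence at each region's feature centre — A: about +2, C: about -5, D: about -4. Region C is most negative.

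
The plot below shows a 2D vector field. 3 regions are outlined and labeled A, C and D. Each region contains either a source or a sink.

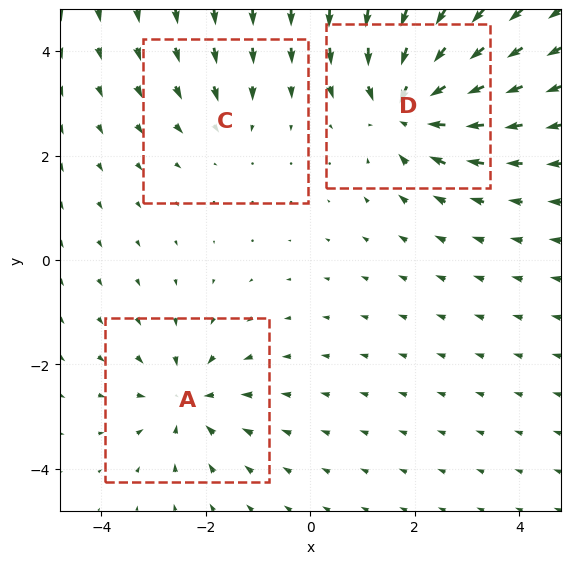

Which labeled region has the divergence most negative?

D

Divergence at each region's feature centre — A: about -4, C: about -2, D: about -6. Region D is most negative.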